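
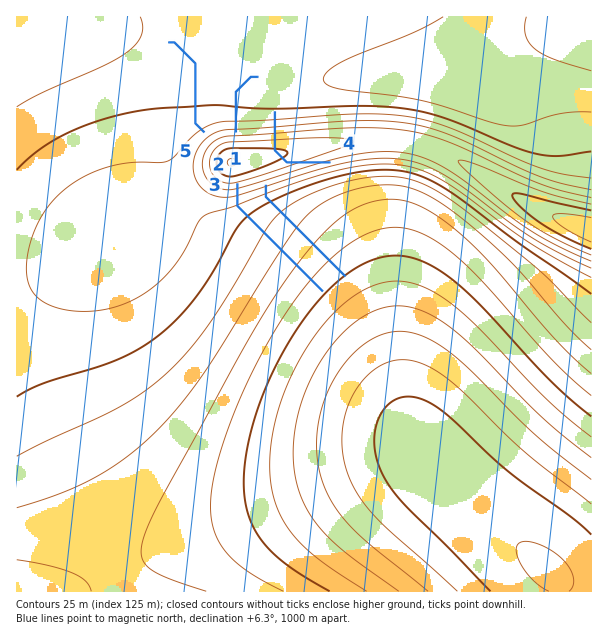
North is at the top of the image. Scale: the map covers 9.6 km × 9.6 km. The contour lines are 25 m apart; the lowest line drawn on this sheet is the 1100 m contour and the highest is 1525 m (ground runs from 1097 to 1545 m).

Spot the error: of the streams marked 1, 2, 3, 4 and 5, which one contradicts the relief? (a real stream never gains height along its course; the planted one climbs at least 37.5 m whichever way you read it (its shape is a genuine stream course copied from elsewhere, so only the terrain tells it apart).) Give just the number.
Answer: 4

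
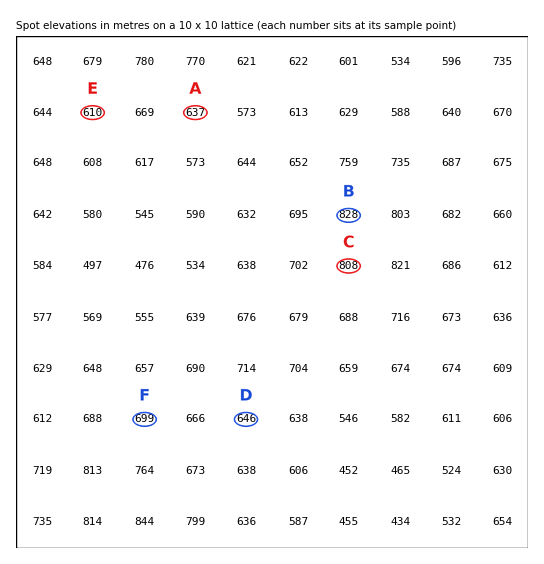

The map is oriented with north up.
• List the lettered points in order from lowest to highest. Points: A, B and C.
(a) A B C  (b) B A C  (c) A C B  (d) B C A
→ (c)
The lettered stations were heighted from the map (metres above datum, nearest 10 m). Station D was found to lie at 650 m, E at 610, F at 700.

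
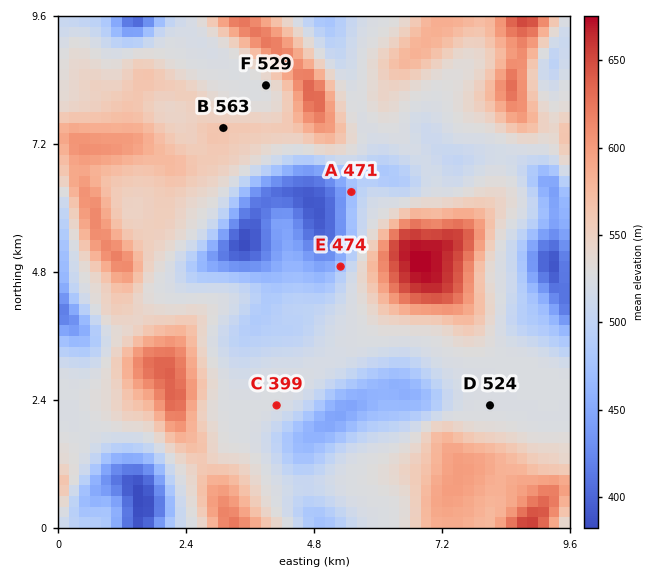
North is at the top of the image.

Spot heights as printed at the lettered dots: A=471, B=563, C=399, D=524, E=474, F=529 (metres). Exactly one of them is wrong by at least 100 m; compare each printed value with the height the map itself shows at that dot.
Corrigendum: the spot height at C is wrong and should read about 524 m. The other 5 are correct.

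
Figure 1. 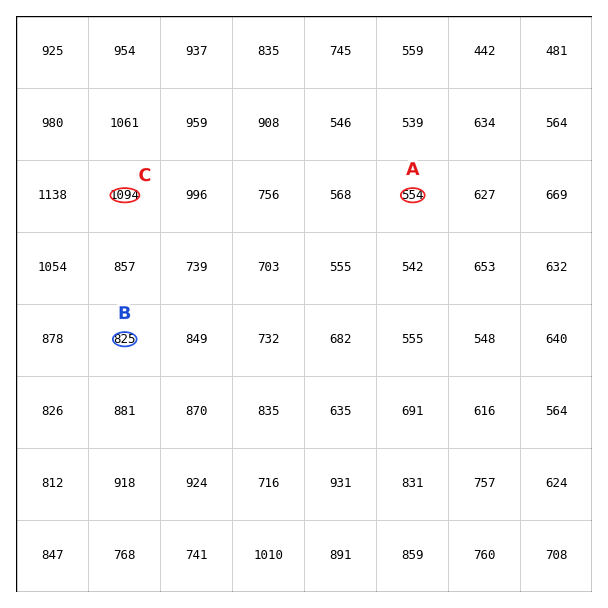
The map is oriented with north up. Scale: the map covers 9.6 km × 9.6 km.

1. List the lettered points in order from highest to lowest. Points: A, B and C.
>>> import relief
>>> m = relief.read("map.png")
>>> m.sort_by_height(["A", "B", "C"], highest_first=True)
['C', 'B', 'A']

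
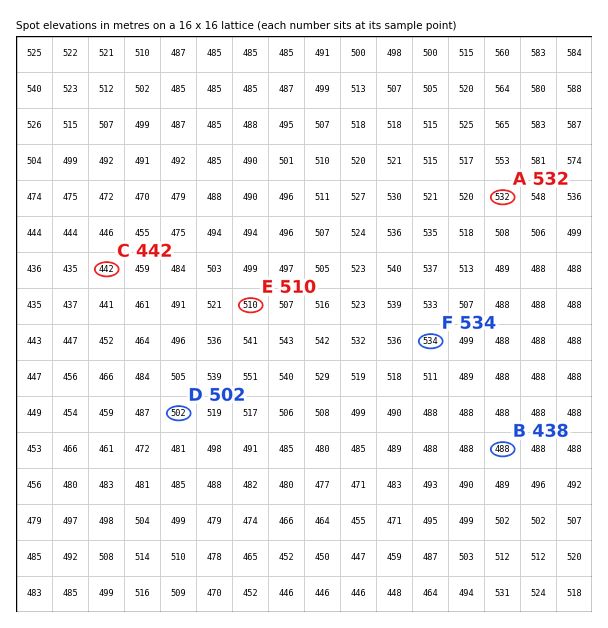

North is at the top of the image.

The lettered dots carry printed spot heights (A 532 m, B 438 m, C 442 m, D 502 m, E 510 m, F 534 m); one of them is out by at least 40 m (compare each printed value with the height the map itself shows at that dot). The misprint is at B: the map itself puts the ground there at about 488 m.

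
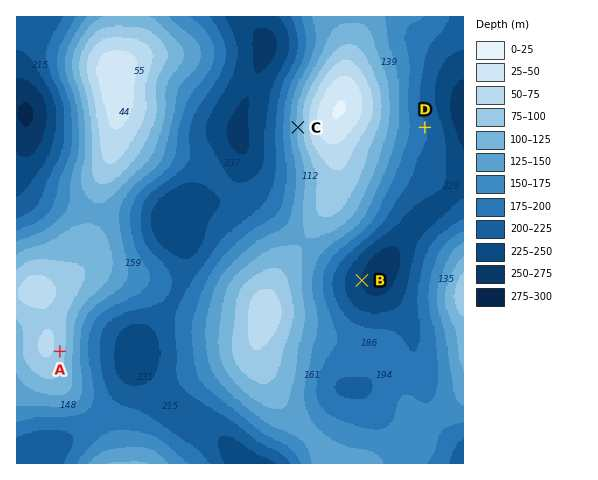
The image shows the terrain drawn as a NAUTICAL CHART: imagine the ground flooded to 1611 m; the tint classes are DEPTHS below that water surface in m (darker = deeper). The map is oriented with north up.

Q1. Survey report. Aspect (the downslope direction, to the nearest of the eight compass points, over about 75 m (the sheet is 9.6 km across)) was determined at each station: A E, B E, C W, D E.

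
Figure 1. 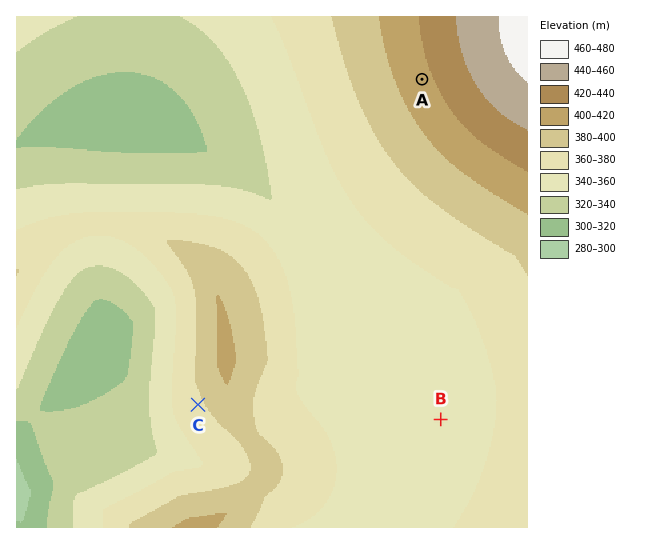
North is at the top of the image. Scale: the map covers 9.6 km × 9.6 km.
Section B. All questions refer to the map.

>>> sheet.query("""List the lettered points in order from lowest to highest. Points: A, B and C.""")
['B', 'C', 'A']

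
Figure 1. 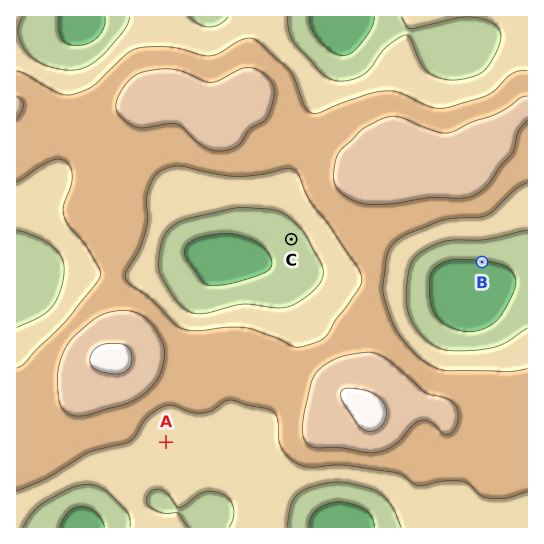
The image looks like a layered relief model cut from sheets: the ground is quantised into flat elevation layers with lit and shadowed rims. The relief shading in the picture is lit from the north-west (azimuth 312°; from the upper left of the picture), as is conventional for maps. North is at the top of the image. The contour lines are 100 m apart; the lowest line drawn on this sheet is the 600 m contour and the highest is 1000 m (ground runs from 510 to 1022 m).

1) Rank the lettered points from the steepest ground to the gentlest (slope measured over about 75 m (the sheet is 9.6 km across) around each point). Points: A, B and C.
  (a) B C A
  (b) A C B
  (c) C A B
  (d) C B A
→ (a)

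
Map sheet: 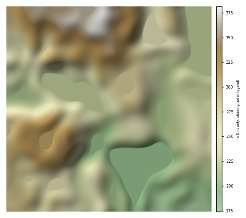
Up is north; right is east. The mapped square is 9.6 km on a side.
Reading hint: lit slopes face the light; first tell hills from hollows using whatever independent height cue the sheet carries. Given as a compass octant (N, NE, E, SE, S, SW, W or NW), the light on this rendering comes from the NW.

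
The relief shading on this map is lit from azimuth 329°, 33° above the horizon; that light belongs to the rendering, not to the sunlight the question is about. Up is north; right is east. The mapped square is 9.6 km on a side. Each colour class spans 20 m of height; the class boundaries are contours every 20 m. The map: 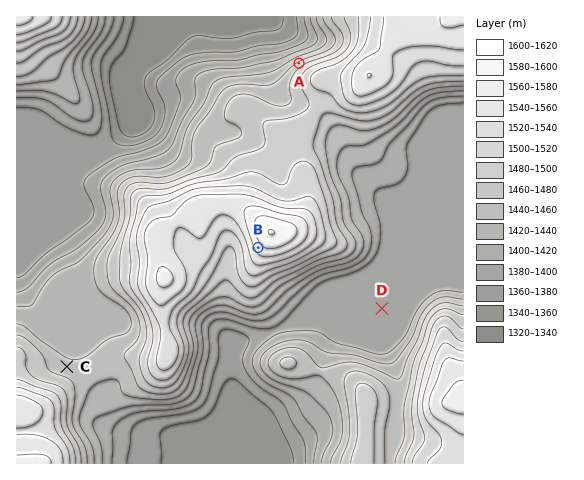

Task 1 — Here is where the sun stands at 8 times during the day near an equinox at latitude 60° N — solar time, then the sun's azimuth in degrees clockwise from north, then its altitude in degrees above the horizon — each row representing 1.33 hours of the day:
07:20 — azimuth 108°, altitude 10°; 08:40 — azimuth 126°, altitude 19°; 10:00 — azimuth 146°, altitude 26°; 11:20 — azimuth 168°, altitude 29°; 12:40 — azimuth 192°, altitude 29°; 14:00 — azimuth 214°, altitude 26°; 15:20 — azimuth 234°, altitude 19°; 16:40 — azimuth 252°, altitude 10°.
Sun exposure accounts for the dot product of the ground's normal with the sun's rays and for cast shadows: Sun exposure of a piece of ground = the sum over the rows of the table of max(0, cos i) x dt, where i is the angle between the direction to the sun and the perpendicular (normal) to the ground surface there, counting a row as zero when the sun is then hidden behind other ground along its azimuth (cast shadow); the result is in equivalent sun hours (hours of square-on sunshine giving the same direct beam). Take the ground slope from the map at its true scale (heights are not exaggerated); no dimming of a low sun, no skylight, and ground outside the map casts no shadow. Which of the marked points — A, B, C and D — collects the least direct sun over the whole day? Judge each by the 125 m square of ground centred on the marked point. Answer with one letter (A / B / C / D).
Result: A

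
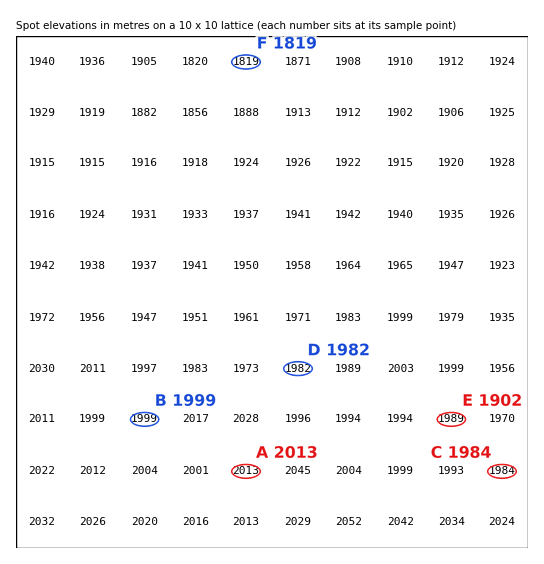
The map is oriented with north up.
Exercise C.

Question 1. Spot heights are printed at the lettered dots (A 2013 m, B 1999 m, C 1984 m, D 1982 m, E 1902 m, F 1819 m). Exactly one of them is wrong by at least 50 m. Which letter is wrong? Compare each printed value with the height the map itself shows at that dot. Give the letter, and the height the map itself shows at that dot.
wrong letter E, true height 1989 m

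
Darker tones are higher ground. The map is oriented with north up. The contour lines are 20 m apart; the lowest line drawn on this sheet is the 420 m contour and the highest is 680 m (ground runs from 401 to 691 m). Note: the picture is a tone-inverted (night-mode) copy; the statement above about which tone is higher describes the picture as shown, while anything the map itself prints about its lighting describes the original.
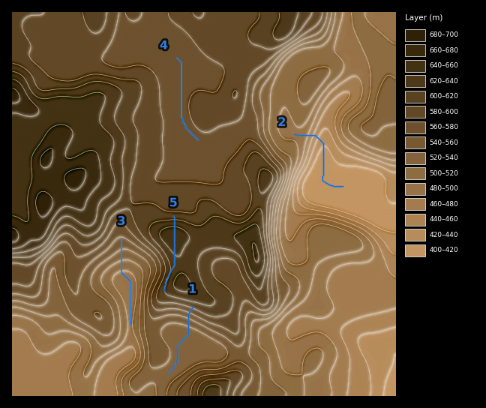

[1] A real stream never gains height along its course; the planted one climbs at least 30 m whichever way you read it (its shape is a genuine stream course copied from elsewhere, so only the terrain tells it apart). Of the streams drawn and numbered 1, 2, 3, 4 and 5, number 5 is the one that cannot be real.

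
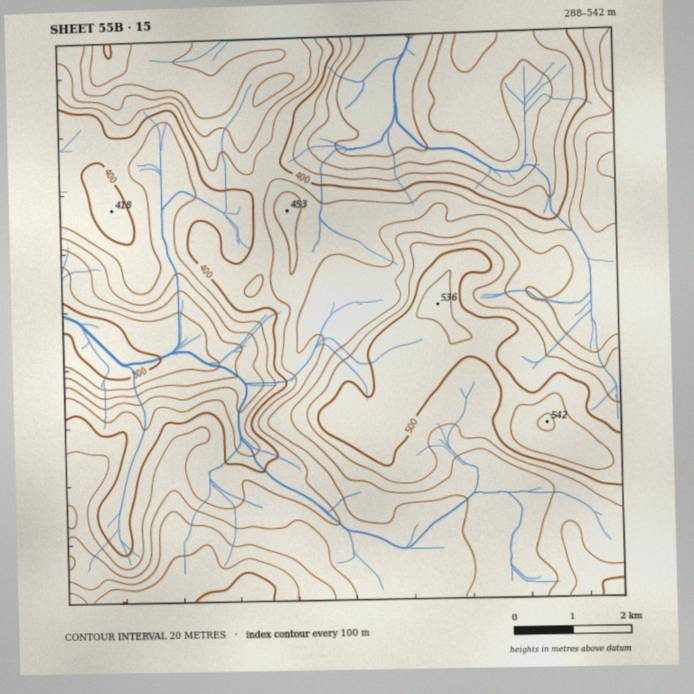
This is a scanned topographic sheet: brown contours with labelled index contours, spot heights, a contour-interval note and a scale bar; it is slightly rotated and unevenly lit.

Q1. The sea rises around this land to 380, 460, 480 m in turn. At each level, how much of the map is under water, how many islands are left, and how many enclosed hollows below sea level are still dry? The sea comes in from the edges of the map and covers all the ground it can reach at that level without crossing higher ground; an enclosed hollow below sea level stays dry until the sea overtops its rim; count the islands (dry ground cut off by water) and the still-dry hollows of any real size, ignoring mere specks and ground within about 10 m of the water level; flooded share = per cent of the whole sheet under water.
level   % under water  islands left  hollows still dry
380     22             0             0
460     73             0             0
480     83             0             0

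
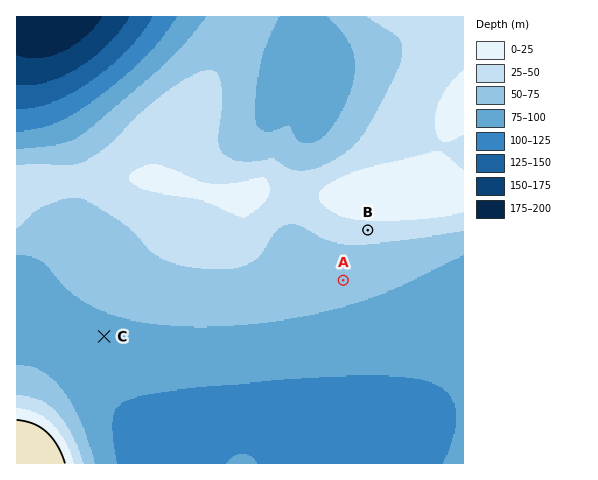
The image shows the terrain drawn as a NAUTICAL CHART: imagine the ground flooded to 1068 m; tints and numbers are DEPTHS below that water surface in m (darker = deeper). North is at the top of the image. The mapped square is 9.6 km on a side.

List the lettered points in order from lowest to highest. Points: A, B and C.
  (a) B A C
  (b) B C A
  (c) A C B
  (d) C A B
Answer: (d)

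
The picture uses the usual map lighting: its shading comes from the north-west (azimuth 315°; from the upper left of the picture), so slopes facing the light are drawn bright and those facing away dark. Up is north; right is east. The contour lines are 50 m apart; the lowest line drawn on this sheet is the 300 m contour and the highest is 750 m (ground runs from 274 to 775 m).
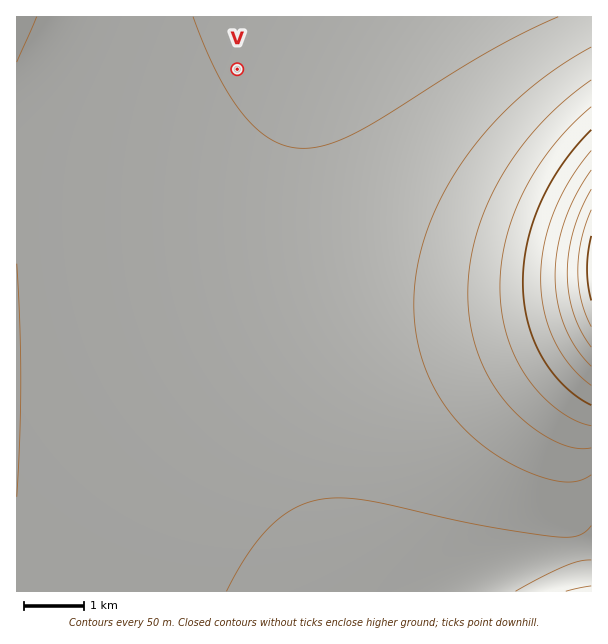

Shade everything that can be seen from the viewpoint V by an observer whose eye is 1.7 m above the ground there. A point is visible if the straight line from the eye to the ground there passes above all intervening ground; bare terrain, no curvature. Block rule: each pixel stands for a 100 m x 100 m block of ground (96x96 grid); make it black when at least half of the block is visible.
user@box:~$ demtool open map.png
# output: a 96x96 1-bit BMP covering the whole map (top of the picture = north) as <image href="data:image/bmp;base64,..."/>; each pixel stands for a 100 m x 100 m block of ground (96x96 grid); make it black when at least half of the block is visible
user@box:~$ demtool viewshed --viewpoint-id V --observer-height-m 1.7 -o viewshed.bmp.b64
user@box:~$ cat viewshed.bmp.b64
<image width="96" height="96" href="data:image/bmp;base64,Qk2+BAAAAAAAAD4AAAAoAAAAYAAAAGAAAAABAAEAAAAAAIAEAAATCwAAEwsAAAIAAAAAAAAA////AAAAAAAAAAAAAAAAAAAAAAAAAAAAAAAAAAAAAAAAAAAAAAAAAAAAAAAAAAAAAAAAAAAAAAAAAAAAAAAAAAAAAAAAAAAAAAAAAAAAAAAAAAAAAAAAAAAAAAAAAAAAAAAAAAAAAAAAAAAAAAAAAAAAAAAAAAAAAAAAAAAAAAAAAAAAAAAAAAAAAAAAAAAAAAAAAAAAAAAAAAAAAAAAAAAAAAAAAAAAAAAAAAAAAAAAAAAAAAAAAAAAAAAAAAAAAAAAAAAAAAAAAAAAAAAAAAAAAAAAAAAAAAAAAAAAAAAAAAAAAAAAAAAAAAAAAAAAAAAAAAAAAAAAAAAAAAAAAAAAAAAAAAAAAAAAAAAAAAAAAAAAAAAAAAAAAAAAAAAAAAAAAAAAAAAAAAAAAAAAAAAAAAAAAAAAAAAAAAAAAAAAAAAAAAAAAAAAAAAAAAAAAAAAAAAAAAAAAAAAAAAAAAAAAAAAAAAAAAAAAAAAAAAAAAAAAAAAAAAAAAAAAAAAAAAAAAAAAAAAAAAAAAAAAAAAAAAAAAAAAAAAAAAAAAAAAAAAAAAAAAAAAAAAAAAAAAAAAAAAAAAAAAAAAAAAAAAf+AAAAAAAAAAAAAP//8AAAAAAAAAAAB////iAAAAAAAAAAP////+AAAAAAAAAA//////AAAAAAAAAD//////gAAAAAAAAP//////gAAAAAAAA///////wAAAAAAAB///////4AAAAAAAD///////8AAAAAAAH///////8AAAAAAAf///////+AAAAAAA/////////AAAAAAB/////////AAAAAAD/////////gAAAAAH/////////wAAAAAH/////////4AAAAAP/////////4AAAAAf/////////8AAAAA//////////+AAAAB///////////AAAAB///////////gAAAD///////////gAAAH///////////wAAAH///////////4AAAP///////////8AAAf///////////+AAAf////////////AAA/////////////gAA/////////////wAB/////////////4AD/////////////+AH//////////////AP//////////////wf/////////////////////////////////////////////////////////////////////////////////////////////////////////////////////////////////////////////////////////////////////////////////////////////////////////////////////////////////////////////////////////////////////////////////////////////////////////////////////////////////////////////////////////////////////////////////////////////////////////////////////////8="/>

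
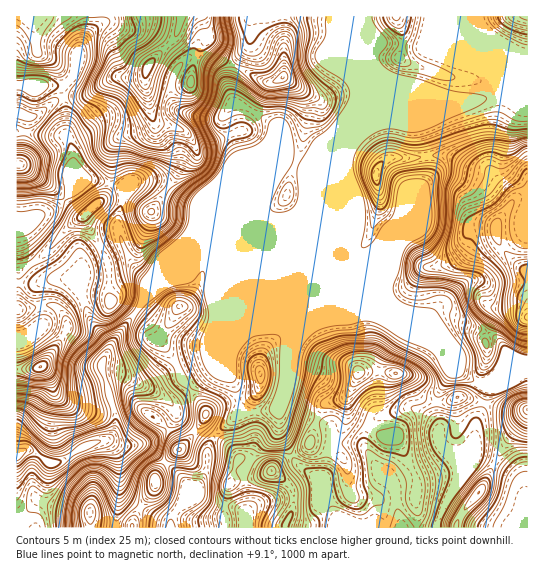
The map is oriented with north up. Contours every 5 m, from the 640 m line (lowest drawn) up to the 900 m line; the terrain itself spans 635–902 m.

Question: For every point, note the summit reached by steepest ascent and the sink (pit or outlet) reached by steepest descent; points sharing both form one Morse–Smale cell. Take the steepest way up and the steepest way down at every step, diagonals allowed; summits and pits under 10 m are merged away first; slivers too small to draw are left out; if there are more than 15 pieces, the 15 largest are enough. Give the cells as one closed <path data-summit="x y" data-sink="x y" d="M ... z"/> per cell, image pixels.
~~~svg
<path data-summit="358 373" data-sink="17 454" d="M213 260l0 7 52 52 20 9 4 6-2 49-8 24 1 27 13 25 27 22 4 10 0 8 13 20 20 9 78 0 8-21 16-28 13-33 4-15 0-9 8-16 4-20-17-6-21-13-5-5-5-12-10-9-27-10-29-18-127-52z"/><path data-summit="527 317" data-sink="17 454" d="M506 92l-25 8-20 3-50 20 9 3 7 27 0 24-14 28-26 28-11 17-7 6-10 4-146 1 34 0 127 52 21 14 39 17 16 23 27 16 10 1 31-12 9-1 1-277z"/><path data-summit="149 66" data-sink="17 454" d="M253 16l-71 0-7 22-23 23-7 12 0 14 8 38-11 7-23 5-6 8-4 38 15 6-7 37 11 31 7 10 13 12-2 17 23-16 12-13 9-7 92-37 11-6 11-14 1-34-16-8-4 0-38 38 4-5 25-63-1-6-25-16-15-5-4-9 0-13 2-9 16-27 0-21z"/><path data-summit="282 78" data-sink="17 454" d="M353 16l-99 0-3 3-2 27-16 27-2 9 0 13 4 9 15 5 25 16 1 6-25 60-1 6 35-36 20 8-1 12 2 18 18-20 33-78 0-12-4-7z"/><path data-summit="41 367" data-sink="17 454" d="M69 279l-15 0-17 5-21-1 0 171 7-3 8 0 18 12 9 0 25-16 26-8 6-9 1-7-3-17-12-37 8-24-18-24-12-35-5-6z"/><path data-summit="377 175" data-sink="17 454" d="M398 121l-16 0-17 10-13 12-8 16-37 38-6 12-8 8-94 40 8 0 4 3 148 0 10-4 7-6 11-17 26-28 14-28 0-24-7-27-2-2-13 0z"/><path data-summit="397 17" data-sink="17 454" d="M474 16l-121 1 0 65 4 7 0 12-31 76 18-18 8-16 13-12 17-10 16 0 12 3 47-20 29-5 18-8 0-8-9-13z"/><path data-summit="179 306" data-sink="17 454" d="M207 257l-8 0-12 6-18 17-24 17-9 16-24 30-9 18-2 8 5 10 8-3 12 1 32 16 13 10 44-36-4-10 0-23 4-9 0-20-4-15 2-9 0-18z"/><path data-summit="94 206" data-sink="17 454" d="M113 184l-5 2-1 7-6 8-30 23-24 27-15 12 4 8 9 8 24 0 7 3 15 39 14 17 5 10 35-50 3-15 0-4-16-16-9-18-6-24 7-32z"/><path data-summit="261 374" data-sink="17 454" d="M214 268l-3 21 4 16 0 20-3 10 23 50 4 21 4 6 34-3 7-14 3-12 2-49-4-6-20-9z"/><path data-summit="149 66" data-sink="17 219" d="M145 75l-3 2-27 0-29 19-22 2 3 19-2 16 8 21 0 9-5 12 2 17 16-12 9 0 14 4 3-13 0-22 3-7 7-6 20-4 11-7-8-38z"/><path data-summit="271 471" data-sink="17 454" d="M278 408l-17 4-19 0-26 22 19 17 4 7-8 24 27-5 13-6 10 6 12 14 0 16-8 18 1 3 69 0-18-9-13-20 0-8-4-10-27-22-13-25z"/><path data-summit="90 513" data-sink="17 454" d="M105 440l-22 7-17 12-15 4-6 27-10 25 0 13 81-1 4-42-1-24-6-14z"/><path data-summit="149 66" data-sink="26 86" d="M181 16l-79 0-2 7-15 15-6 12-2 13-5 15-9 7-10 1 8 2 4 9 14 0 12-4 24-16 27 0 10-16 23-23z"/><path data-summit="18 165" data-sink="17 219" d="M63 97l-9 4-16 14-11 2-4 37-3 9-4 2 1 55 6 1 12-2 22-12 12-13-1-19 5-12 0-9-8-21 2-16z"/>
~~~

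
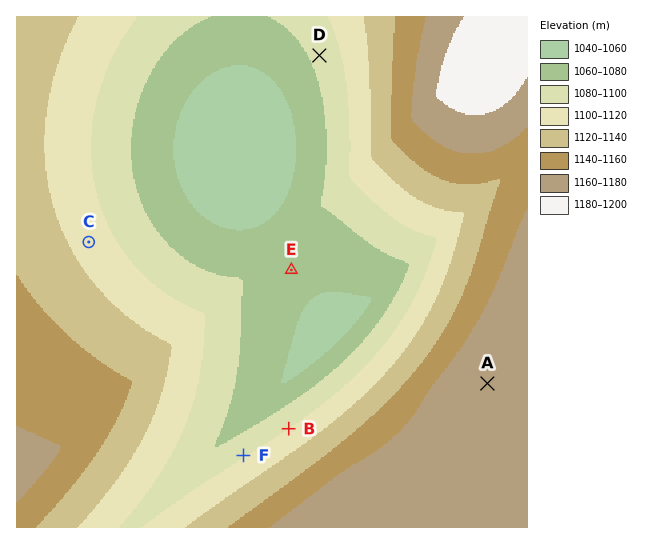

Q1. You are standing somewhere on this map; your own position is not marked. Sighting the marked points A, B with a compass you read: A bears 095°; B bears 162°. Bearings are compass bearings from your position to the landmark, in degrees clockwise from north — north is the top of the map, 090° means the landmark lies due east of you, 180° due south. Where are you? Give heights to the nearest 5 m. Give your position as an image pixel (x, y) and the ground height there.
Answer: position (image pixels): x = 268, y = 364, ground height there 1065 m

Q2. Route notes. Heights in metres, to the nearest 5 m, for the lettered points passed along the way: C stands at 1110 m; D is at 1085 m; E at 1065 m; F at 1100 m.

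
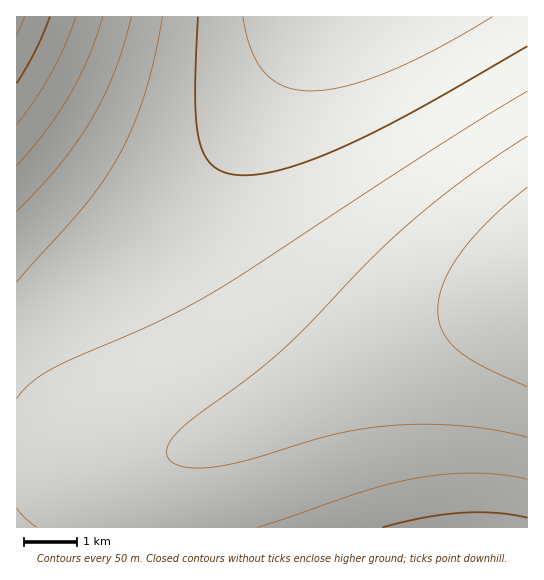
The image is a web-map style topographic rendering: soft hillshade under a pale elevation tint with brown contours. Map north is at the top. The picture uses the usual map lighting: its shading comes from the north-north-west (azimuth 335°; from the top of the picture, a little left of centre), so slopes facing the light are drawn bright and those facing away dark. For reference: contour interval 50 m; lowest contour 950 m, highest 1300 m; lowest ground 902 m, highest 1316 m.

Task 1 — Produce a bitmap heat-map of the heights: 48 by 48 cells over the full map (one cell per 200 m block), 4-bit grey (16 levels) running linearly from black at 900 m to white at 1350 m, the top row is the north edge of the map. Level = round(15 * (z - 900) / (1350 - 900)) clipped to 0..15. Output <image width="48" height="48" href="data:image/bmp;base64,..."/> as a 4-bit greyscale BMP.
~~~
<image width="48" height="48" href="data:image/bmp;base64,Qk32BAAAAAAAAHYAAAAoAAAAMAAAADAAAAABAAQAAAAAAIAEAAATCwAAEwsAABAAAAAAAAAAAAAAABEREQAiIiIAMzMzAERERABVVVUAZmZmAHd3dwCIiIgAmZmZAKqqqgC7u7sAzMzMAN3d3QDu7u4A////AFVVVWZmZmZmZmVVVVVVREREQzMzMzMzM1VVZmZmZmZmZmZmZVVVVVRERERDMzMzNFVWZmZmZmZmZmZmZmZVVVVVRERERERERFVmZmZmZmZmZmZmZmZmZVVVVVVERERERFVmZmZmZmd3d3ZmZmZmZmVVVVVVVVVVVVVmZmZmZ3d3d3d3dmZmZmZmZVVVVVVVVVVmZmZmZ3d3d3d3d3dmZmZmZmZmZmZmZlVmZmZmZ3d3d3d3d3d3dmZmZmZmZmZmZlVmZmZmZnd3d3d3d3d3d3dmZmZmZmZmd1VWZmZmZmd3d3d3d3d3d3d3d3d3d3d3d1VWZmZmZmZ3d3d3d3d3d3d3d3d3d3d3d1VVZmZmZmZmd3d3d3d3d3d3d3d3d3d4iFVVVWZmZmZmZ3d3d3d3d3d3d3d3eIiIiFVVVVZmZmZmZmd3d3d3d3d3d3eIiIiIiFVVVVVWZmZmZmZ3d3d3d3d3eIiIiIiImVVVVVVVVmZmZmZmd3d3d3d3iIiIiIiJmVVVVVVVVVZmZmZmZ3d3d3d3iIiIiImZmVVVVVVVVVVWZmZmZnd3d3d3iIiIiJmZmVVVVVVVVVVVVmZmZmd3d3d3iIiIiZmZmVVVVVVVVVVVVVZmZmZnd3d3iIiIiZmZmlVVVVVVVVVVVVVmZmZmd3d3iIiIiZmZqlVVRERERVVVVVVVZmZmZ3d3eIiIiZmZqlVVRERERERVVVVVVmZmZnd3eIiIiZmZqlVVREREREREVVVVVWZmZmd3d4iIiZmZqlVVVERERERERFVVVVVmZmZ3d3iIiJmZqlVVVURERERERERVVVVWZmZnd3eIiJmZmmVVVURERERERERFVVVVZmZmd3eIiImZmmZVVVRERERERERERVVVVWZmZ3d4iIiZmWZlVVVEREREREREREVVVVZmZnd3iIiJmWZmVVVERERERERERERFVVVWZmd3d4iImXZmZVVUREREREREREREVVVVZmZ3d3iIiXdmZVVVRERERERERERERFVVVmZmd3eIiId2ZlVVRERERDMzM0RERERVVVZmZ3d4iIh3ZmVVVEREQzMzMzM0REREVVVmZnd3eIh3dmZVVEREQzMzMzMzNERERVVVZmZ3d5iHd2ZVVUREMzMzMzMzMzREREVVVmZnd5mId2ZlVUREMzMzMzMzMzM0RERVVVZmZ6mYh3ZlVUREMzMzMyIjMzMzNEREVVVmZqmYh3dmVVREMzMzIiIiIiMzMzRERFVVZqqZiHdmVVREMzMyIiIiIiIjMzM0REVVVbqpmId2ZVREMzMiIiIiIiIiIzMzNERFVbupmId2ZVVEMzMiIiIiIiIiIiMzM0RERcuqmYh2ZVVEMzMiIiERERESIiIjMzNERMu6qYh3ZlVEMzIiIhEREREREiIiIzMzRMy6qZh3ZlVEMzIiIREREREREREiIiMzM9y7qZiHZlVEQzIiERERERERERERIiIjM9zLqpiHdmVEQzIiERERAAAAEREREiIiM93LupmHdmVUQzIiEREAAAAAAAERERIiIg=="/>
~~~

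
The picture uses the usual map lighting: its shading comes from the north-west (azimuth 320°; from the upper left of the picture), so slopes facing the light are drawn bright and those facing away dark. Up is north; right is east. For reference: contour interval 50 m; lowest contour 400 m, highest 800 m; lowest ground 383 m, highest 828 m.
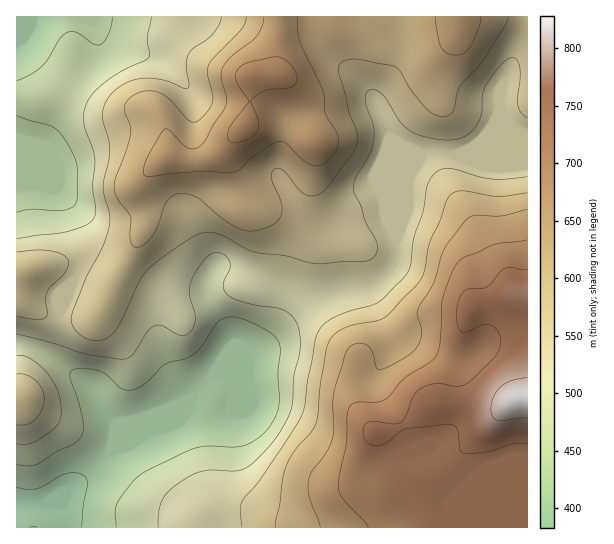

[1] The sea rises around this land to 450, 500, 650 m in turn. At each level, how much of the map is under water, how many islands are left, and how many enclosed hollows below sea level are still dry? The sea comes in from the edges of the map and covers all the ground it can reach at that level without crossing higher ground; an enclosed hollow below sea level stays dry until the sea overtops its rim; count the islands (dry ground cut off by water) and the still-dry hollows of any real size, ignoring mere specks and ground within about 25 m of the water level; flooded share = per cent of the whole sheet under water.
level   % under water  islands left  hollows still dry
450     14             0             0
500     25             0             0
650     75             0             0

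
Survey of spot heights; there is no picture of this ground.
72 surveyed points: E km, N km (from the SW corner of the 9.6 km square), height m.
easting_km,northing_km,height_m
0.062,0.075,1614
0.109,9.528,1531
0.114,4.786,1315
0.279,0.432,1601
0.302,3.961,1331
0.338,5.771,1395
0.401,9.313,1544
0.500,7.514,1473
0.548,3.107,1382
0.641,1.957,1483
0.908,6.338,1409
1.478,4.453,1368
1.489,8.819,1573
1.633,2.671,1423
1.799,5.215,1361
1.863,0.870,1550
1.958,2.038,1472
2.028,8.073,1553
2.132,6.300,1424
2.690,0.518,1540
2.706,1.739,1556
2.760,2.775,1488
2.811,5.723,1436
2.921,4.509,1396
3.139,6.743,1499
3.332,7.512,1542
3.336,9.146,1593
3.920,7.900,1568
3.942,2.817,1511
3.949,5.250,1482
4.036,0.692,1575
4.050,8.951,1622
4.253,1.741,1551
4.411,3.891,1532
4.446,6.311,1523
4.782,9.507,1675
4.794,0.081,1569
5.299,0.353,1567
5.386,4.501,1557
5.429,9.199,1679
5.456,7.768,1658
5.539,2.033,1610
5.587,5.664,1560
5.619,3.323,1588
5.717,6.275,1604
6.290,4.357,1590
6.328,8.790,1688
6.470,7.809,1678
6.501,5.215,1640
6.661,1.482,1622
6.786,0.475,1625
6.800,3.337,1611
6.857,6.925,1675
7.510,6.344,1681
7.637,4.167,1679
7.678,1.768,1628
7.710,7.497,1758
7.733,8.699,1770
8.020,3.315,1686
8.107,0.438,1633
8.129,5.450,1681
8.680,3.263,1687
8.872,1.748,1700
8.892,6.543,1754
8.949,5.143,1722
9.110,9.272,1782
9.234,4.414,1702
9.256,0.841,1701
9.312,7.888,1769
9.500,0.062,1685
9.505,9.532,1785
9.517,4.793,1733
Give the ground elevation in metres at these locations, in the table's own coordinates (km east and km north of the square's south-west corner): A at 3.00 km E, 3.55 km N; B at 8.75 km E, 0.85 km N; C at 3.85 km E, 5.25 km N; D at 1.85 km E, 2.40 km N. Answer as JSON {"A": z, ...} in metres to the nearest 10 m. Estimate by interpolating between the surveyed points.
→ {"A": 1440, "B": 1650, "C": 1480, "D": 1450}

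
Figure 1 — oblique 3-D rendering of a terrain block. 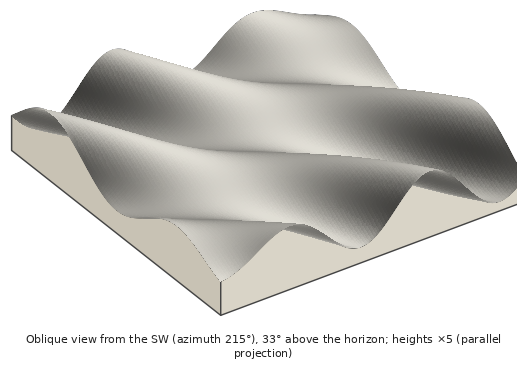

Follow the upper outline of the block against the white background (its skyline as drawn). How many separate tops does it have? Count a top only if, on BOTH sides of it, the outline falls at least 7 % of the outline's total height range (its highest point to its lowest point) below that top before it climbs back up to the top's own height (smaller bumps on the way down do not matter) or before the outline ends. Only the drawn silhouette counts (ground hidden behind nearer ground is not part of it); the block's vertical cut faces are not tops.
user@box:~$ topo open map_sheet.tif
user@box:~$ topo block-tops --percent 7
2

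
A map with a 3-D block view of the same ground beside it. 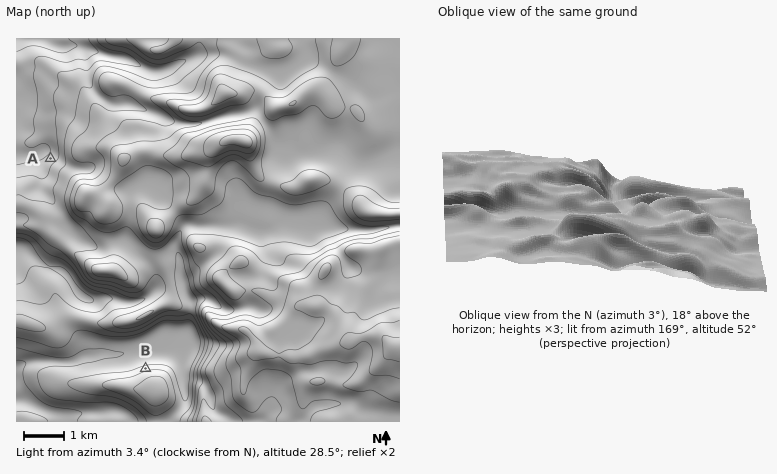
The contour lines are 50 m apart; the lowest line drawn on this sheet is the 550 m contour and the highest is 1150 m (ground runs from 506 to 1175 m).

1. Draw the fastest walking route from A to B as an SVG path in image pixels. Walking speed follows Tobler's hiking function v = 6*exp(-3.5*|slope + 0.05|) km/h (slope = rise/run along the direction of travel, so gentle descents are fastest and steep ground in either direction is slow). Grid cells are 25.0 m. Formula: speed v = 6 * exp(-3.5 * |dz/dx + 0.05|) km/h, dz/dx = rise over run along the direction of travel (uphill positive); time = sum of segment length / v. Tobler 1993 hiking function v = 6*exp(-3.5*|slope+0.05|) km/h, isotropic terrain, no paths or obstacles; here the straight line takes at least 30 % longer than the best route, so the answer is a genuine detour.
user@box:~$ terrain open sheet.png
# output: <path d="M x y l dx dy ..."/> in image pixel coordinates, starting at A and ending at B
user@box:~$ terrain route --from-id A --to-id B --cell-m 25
<path d="M50 158l0 32 6 12 0 8 2 2 0 20 2 4 0 6 26 52 0 14 4 8 0 6 0 2 8 8 20 10 10 10 2 4 10 10 6 2"/>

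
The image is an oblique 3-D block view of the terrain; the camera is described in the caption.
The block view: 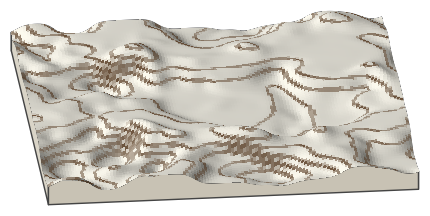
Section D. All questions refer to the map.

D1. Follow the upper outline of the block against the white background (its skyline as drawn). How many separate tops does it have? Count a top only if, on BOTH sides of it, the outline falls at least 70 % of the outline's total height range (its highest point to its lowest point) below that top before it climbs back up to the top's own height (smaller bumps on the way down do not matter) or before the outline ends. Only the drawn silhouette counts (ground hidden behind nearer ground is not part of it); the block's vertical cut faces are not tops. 0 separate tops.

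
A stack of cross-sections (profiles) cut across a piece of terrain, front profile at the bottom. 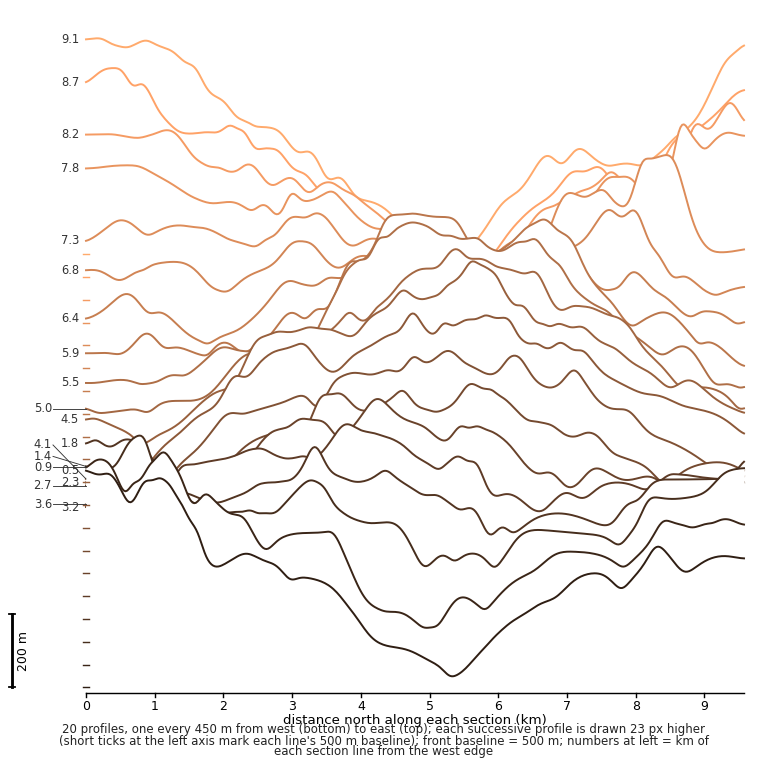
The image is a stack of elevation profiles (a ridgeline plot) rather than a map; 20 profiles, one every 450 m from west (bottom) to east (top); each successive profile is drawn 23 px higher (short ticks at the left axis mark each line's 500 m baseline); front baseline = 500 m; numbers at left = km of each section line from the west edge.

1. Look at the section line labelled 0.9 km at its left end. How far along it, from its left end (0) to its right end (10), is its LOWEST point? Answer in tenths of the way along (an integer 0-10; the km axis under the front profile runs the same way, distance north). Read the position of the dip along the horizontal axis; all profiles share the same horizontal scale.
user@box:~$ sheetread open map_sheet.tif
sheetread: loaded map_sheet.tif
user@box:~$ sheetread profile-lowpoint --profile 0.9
5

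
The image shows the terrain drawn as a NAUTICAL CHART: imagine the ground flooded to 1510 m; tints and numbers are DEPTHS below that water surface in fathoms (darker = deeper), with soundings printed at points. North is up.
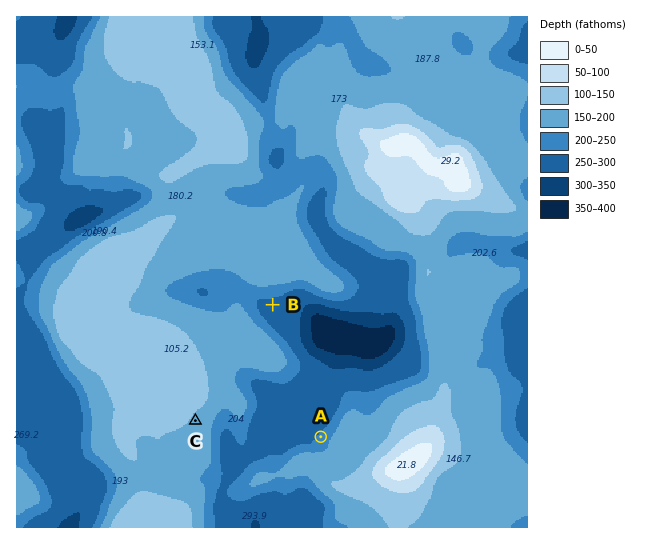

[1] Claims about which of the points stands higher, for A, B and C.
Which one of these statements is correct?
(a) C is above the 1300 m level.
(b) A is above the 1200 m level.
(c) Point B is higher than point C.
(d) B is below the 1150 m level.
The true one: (d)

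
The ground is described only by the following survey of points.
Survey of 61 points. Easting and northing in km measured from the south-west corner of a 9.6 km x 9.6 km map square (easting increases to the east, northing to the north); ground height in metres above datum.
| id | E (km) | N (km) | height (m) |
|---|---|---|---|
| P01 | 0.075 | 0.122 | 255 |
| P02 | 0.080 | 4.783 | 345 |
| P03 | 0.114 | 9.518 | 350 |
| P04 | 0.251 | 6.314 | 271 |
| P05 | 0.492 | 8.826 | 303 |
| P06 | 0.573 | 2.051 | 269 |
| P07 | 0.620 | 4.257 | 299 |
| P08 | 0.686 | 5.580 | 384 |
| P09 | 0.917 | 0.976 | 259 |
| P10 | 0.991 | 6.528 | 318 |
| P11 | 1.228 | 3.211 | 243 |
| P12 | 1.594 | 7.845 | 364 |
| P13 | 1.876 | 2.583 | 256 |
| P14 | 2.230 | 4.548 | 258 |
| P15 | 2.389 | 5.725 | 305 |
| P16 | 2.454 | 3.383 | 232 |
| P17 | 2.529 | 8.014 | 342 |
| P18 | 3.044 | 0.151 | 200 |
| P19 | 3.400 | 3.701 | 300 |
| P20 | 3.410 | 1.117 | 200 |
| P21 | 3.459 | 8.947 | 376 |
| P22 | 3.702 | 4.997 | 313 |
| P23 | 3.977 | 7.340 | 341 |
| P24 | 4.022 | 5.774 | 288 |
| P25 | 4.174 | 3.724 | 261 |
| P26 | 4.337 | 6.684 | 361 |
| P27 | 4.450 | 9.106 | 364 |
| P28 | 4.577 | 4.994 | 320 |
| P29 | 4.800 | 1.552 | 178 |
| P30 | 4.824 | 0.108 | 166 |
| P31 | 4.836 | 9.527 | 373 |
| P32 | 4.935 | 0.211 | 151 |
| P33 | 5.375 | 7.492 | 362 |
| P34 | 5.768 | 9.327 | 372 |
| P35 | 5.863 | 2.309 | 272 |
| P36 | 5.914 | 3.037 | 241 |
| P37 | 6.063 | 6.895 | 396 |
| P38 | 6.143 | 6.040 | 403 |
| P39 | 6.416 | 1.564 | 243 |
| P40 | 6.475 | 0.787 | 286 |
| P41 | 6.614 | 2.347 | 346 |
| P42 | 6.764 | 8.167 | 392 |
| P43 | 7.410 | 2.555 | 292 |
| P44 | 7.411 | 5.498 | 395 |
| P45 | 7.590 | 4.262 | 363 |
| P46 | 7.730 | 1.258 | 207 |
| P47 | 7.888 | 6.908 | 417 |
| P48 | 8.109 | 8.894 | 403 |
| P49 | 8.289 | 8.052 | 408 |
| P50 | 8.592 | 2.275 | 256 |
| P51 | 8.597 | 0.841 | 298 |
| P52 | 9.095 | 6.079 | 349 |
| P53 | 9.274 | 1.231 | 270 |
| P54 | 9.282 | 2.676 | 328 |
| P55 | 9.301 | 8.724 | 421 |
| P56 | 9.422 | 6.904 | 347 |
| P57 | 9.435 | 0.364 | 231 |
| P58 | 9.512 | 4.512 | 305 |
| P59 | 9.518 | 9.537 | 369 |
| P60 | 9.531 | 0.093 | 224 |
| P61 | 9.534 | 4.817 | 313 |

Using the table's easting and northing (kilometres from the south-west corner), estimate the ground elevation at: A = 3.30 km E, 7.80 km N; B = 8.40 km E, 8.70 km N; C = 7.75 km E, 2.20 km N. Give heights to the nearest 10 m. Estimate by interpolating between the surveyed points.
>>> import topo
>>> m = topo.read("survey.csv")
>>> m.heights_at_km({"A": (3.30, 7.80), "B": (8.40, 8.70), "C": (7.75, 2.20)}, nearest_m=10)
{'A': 350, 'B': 420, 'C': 290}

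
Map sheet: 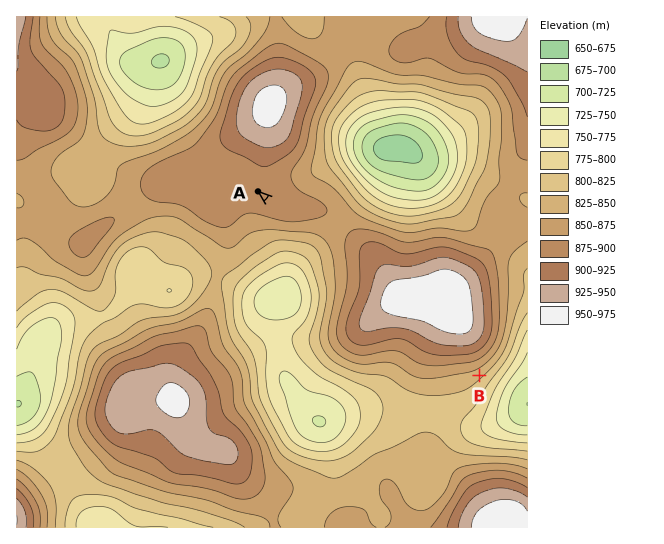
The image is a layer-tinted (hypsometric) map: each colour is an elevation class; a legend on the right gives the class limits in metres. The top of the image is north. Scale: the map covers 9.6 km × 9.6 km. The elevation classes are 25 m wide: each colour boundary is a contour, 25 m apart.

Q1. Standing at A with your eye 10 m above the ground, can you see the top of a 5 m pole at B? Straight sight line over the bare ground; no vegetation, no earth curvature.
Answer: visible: false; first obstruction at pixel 348 266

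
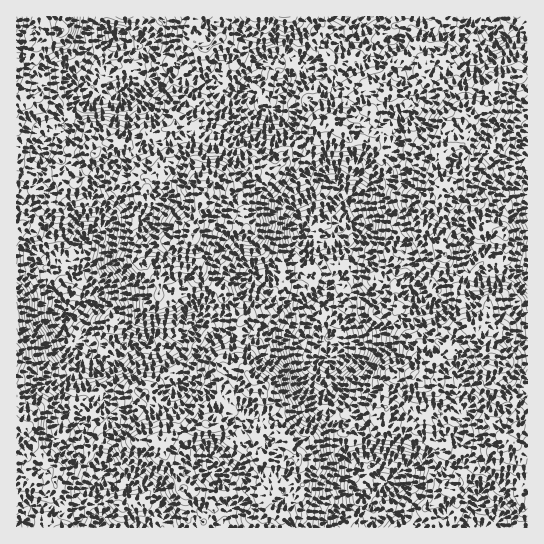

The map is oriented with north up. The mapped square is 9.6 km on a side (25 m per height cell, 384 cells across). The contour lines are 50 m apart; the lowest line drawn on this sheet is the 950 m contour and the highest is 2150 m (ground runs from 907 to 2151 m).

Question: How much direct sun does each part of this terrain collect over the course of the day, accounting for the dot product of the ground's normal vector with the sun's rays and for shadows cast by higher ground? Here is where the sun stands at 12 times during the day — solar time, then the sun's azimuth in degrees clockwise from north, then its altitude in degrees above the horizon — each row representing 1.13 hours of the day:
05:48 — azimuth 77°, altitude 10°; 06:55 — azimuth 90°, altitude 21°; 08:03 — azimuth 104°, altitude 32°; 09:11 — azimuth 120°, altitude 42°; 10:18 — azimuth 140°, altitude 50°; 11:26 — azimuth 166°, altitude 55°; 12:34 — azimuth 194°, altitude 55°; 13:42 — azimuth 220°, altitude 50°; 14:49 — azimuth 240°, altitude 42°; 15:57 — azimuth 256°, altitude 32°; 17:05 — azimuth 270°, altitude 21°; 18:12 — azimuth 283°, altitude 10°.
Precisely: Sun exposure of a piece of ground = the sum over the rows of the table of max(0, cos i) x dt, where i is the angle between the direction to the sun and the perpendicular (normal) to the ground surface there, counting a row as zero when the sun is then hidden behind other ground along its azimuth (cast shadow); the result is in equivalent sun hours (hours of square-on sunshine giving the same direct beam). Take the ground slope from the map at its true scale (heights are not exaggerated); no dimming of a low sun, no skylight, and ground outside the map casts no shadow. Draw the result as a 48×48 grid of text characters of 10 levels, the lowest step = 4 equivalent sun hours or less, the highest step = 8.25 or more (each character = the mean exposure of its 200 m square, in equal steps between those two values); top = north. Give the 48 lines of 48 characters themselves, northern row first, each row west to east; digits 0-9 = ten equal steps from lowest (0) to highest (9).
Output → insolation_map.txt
778656778898987688878999998984256225546687578898
576787776658886676547899999888764378655667545557
678997762056767887798899989987744754565334651023
589998784357347989998799879986566544676765663253
688899988665577789888987687877786468877885432545
777789987887886789879988987578754567887665434476
877766767876423557788879655566677764688765456789
877656676223333553565468645645678788887754347689
889885310013566565344557777544565689865344667877
899986000122236566545531354456568875345469878889
888765665223468777554301125688667866455687898888
888746566658888666545223347999977678755566888778
877665669997655312344323357899999977665778887888
742478898764466531002454567899999986567776746776
976766886456775443334787888878988987775534477668
988877886788776555676588988867888876765566888988
887789888987788877776668898876786565446888766877
888789899989864568889877888886675578778888876667
689987889888733357888756667786566677889988998545
568996786664455566788666546665434457788998875234
787885556542136777788887533464331257889899888866
788884354455688898889897731243122367788767689986
477666565558999999888888743321345678778875557787
546667877889779998888898866657764478889997578777
245876788889879999765656666678753677899874443433
024667788777788799855324787777667886578776300021
334456655776788999986423578887665545235876634664
554542103677999888896455445645766568733123357656
532210046778999777877877876667877998762134567446
430002568998899754568875687687767875447778887776
445325568888899744334456675555565666666778865564
555433547632354342133247555544443435545688764424
754233444311211345566321122211001201356888899877
777664100001036778887731232000002466677777899988
766321112433446655789986441100044789898767889997
541213357788853334688998630010256789999988899987
645787655777774346678999864222255889999987889865
556757776754544444568888854323777888888888655656
876645544332234568887677642014577877889888777567
987677434435667899898888875556777999999866787789
886455688899988888889876775656788889999776777898
887533688799998886779888787654678889888999889998
878865667899999875577899999887656778666777899999
877887776789898653356677787788666665556657899999
998886522223587887547877788766657411235788888988
988886666456578999888887779876743434335898778988
865677788989878888887577667778853575678988788889
868635867999877888778899998876545421388778778779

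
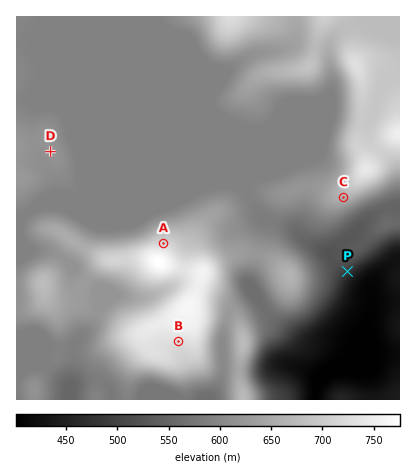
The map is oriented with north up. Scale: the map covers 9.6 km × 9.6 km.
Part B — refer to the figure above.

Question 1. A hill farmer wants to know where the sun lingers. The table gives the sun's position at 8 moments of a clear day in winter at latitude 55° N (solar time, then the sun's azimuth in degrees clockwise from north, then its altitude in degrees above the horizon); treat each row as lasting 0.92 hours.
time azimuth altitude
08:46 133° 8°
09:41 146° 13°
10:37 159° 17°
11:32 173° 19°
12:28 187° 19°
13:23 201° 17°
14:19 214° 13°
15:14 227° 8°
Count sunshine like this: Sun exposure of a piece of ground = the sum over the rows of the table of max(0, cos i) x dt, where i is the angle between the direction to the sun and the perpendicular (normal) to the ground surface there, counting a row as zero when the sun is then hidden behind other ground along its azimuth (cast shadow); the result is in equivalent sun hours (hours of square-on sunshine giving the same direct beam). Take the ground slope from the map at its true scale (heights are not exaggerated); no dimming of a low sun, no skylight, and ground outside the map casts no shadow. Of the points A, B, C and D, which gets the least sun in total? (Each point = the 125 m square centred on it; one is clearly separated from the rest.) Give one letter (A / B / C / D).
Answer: A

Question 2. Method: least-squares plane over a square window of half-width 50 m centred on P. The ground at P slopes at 11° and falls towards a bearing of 141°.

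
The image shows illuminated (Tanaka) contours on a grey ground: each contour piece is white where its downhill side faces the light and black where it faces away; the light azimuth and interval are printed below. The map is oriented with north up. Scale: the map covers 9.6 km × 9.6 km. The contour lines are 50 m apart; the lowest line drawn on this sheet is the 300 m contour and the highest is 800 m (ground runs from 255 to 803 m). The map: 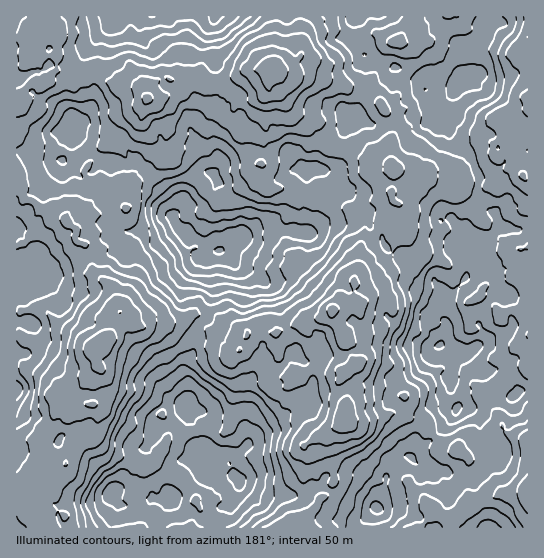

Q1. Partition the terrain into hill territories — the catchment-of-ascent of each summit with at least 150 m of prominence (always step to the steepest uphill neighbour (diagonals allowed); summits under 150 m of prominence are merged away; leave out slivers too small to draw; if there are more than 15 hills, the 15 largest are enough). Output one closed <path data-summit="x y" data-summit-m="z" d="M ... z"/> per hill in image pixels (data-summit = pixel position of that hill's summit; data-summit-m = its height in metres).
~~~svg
<path data-summit="221 250" data-summit-m="803" d="M39 16l-23 1 0 510 24 0-4-8 0-13 15-27-4-9 4-3 14-3 14-25 3-3 11 1 4-7 2-21-6-4 0-20 7-16-4-8 0-10 8-6 9-15 8-18 6 1 8 12 31-1 17-4 11-5 29 27 4 8 6 5 7-5 0-4 9-14 6-3 10 0 10 4 2 24-12 8 0 13 4 3 22-2 6 3 4 8-1 17 17 30 14-5 14-16 5 4 12 1 36-9 5-6 0-10-8-1-12-7-13-1-16 4-8 12-6-14 0-8 15-16-10-22 0-5 13 3 9-6 0-4-7-10 0-16 9-12 12-6 4-9 5-5 15-4 15-14-9-12-9-8-3-1-4-8 1-8 3-3-2-12 23-12 0-16-19-4-7 1-3-8-13-4-7 1-17-10-19-3-16-13-6-10-7-8-12-5-23-25-1-18-19 0-17 8-17 4-19-8-11 2-6 5-11 0-7-3-11 9-3 9-3 2-11-12-6-2-18 0-14-12-10-2-5 3-12-7-13 3 0-29-14-16z"/><path data-summit="439 345" data-summit-m="757" d="M527 16l-225 0-2 5 1 34-12 12-10 4-8-2-2 4 2 14 23 25 12 5 7 8 6 10 16 13 19 3 17 10 7-1 13 4 3 8 7-1 10 4 8 0 2 4 0 10-2 4-22 10 2 12-4 10 4 9 10 7 11 14-15 14-15 4-5 5-4 9-12 6-9 12 0 16 7 10 0 4-9 6-13-3 0 5 10 22-15 16 0 8 6 14 3-8 8-6 21-2 17 8 8 1 0 10-5 6-36 9-12-1-4-4-3 2-16 24 8 37-7 15-9 7-14 17-2 10 225-1 0-348-5-4-2-14-14-12-10 8-4-3 0-9 11-8-1-16 25-12z"/><path data-summit="238 479" data-summit-m="777" d="M125 312l-5 1-7 17-9 15-8 6 0 10 4 8-7 16 0 20 6 4-2 21-4 7-11-1-3 3-14 25-14 3-4 3 4 9-15 27 0 13 3 7 2 2 261 0 6-14 14-17 6-3 7-15-2-12-6-20 0-5 5-9-16 4-16-30 1-17-6-10-13-1-3 2-10 0-4-3 0-13 12-8-1-23-11-5-14 2-8 10-3 9-7 5-6-5-4-8-29-27-11 5-17 4-31 1-4-8z"/><path data-summit="214 19" data-summit-m="663" d="M277 16l-237 1 3 6 14 16 0 29 13-3 12 7 5-3 10 2 14 12 18 0 6 2 12 12 5-11 11-9 7 3 11 0 6-5 11-2 19 8 17-4 17-8 19 0 3-8z"/>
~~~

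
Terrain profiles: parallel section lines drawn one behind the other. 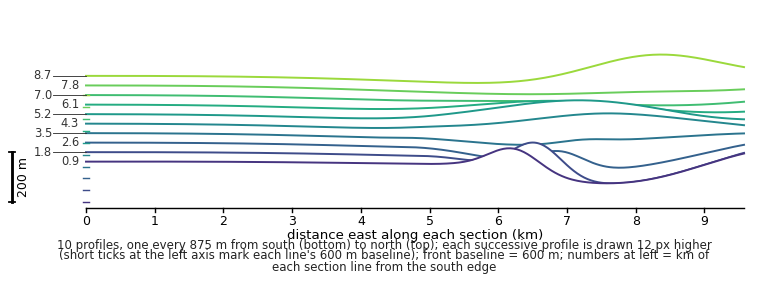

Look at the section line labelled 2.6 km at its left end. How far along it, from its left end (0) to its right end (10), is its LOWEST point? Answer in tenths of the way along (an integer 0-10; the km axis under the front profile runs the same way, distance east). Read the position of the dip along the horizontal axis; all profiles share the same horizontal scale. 8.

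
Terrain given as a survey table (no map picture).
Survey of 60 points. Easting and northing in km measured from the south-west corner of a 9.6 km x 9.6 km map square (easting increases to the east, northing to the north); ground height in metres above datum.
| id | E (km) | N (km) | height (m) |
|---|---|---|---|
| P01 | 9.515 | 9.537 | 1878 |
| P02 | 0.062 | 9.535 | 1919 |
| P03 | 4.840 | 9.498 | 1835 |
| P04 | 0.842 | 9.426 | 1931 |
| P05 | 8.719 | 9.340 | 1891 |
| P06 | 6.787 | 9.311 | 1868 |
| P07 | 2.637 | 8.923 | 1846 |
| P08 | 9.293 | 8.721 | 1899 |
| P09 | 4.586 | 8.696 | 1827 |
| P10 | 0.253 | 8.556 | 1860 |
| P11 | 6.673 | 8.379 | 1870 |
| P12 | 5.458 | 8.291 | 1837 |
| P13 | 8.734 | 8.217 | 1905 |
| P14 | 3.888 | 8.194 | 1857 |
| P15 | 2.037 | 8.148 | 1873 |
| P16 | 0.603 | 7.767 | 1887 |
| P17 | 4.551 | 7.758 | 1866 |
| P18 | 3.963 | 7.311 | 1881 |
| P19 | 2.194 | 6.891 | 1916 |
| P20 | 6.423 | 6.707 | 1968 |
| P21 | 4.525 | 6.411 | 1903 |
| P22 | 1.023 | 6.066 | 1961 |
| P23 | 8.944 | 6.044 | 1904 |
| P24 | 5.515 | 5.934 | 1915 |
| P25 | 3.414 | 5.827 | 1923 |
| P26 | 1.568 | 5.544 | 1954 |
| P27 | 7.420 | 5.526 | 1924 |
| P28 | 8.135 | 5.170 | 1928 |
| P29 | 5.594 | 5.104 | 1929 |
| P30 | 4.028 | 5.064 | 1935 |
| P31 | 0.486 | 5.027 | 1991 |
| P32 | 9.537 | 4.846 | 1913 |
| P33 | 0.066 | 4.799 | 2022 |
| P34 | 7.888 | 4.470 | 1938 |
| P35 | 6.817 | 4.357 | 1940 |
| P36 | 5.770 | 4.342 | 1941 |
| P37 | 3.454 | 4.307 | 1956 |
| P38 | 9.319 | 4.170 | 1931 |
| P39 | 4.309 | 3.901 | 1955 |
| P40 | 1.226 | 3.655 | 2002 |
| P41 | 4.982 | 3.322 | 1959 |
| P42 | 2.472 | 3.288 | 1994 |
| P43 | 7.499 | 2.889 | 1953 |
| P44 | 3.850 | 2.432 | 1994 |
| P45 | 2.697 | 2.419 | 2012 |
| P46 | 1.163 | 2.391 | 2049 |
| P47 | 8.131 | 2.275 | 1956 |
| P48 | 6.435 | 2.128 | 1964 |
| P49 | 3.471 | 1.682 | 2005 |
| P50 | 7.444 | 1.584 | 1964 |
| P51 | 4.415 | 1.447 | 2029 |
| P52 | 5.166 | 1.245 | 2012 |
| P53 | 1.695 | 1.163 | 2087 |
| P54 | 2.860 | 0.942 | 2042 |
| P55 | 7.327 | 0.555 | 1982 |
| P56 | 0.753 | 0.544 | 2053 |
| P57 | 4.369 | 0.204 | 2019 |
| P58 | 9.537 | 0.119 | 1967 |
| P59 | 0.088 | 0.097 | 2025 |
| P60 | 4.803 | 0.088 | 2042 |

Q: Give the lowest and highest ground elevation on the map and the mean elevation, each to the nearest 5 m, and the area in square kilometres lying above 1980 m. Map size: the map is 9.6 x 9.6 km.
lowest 1820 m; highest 2090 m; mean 1945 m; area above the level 23.2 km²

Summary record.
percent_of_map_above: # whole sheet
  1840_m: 97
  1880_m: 86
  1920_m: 66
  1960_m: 38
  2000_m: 19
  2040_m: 7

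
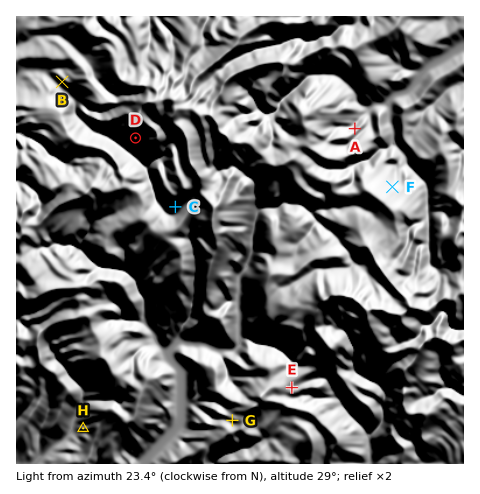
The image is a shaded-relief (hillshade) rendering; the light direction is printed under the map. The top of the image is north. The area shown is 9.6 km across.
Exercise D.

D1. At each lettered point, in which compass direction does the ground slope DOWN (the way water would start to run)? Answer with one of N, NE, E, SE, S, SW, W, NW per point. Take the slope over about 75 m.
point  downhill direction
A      N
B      SW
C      S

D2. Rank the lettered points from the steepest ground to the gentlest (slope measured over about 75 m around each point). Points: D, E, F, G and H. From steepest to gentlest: D F H G E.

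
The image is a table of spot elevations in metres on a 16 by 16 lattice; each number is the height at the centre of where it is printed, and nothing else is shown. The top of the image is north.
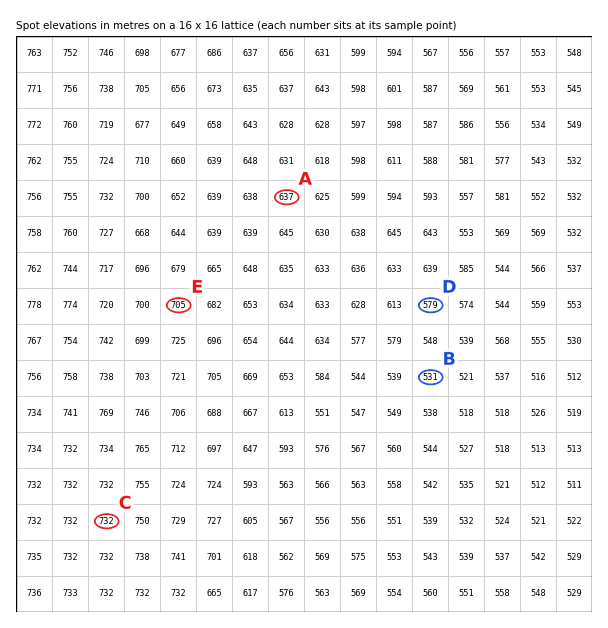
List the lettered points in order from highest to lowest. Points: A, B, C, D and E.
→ C E A D B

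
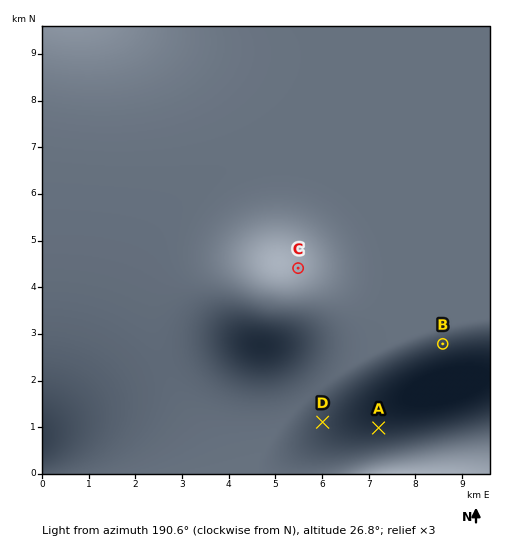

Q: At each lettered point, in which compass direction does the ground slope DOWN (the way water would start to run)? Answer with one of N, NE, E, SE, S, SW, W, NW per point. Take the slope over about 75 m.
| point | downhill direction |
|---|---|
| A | NW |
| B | N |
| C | SW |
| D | NW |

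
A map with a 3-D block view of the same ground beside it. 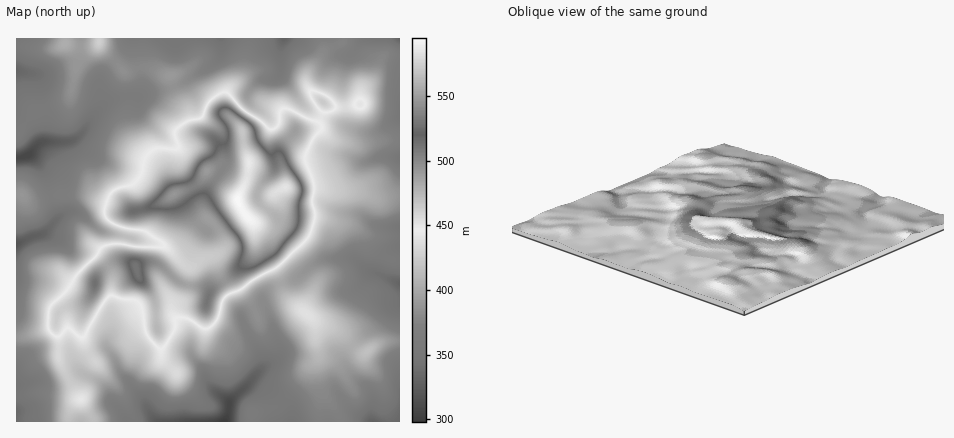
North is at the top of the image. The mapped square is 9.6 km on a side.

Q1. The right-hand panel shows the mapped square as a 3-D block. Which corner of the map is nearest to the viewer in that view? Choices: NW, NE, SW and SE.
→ NE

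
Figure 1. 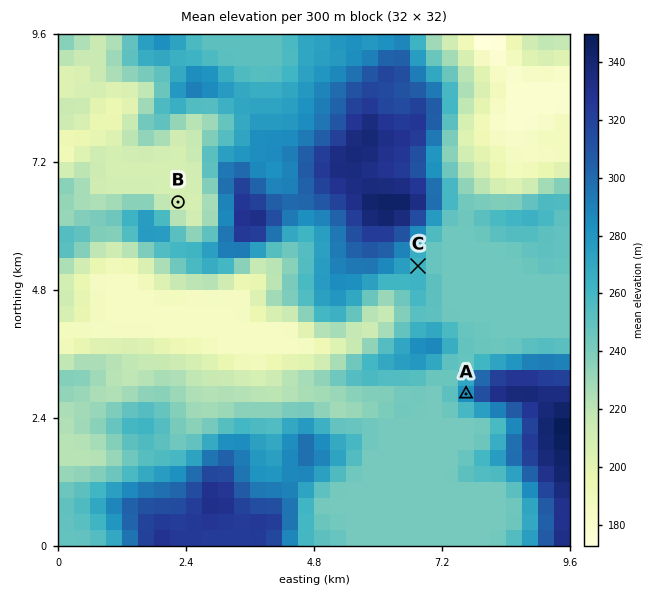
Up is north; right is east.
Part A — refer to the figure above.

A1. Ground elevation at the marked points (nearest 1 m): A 285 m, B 209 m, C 262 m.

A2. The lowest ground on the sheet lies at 170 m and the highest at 355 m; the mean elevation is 255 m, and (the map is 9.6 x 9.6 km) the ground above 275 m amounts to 26.3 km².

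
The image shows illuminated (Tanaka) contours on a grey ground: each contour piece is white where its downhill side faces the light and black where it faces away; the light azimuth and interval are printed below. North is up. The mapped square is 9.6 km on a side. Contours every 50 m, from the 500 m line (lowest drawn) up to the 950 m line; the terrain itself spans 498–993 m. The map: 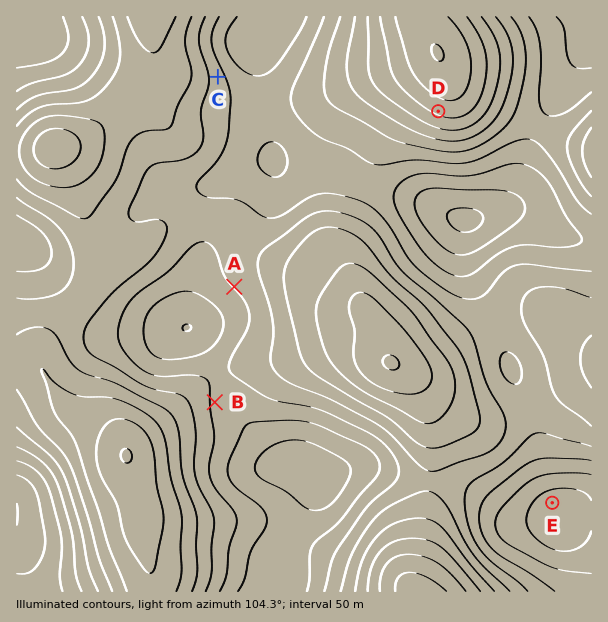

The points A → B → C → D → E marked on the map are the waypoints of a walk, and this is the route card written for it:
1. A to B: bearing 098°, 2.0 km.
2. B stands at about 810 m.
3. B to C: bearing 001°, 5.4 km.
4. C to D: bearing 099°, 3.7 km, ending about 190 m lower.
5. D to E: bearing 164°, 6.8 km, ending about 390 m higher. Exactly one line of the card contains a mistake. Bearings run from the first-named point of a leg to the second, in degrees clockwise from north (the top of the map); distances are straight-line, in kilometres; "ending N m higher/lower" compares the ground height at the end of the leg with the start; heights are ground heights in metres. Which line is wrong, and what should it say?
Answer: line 1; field bearing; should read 190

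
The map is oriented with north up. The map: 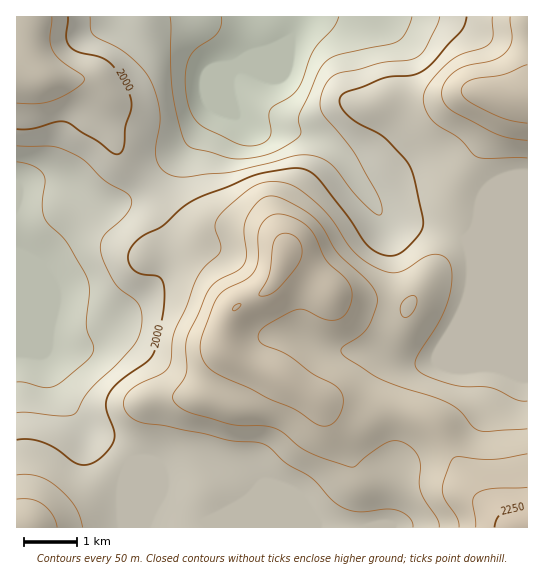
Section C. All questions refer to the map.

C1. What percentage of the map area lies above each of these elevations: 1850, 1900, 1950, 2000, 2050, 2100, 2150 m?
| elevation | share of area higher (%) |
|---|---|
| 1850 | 95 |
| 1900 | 87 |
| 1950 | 77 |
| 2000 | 65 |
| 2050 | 36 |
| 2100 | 22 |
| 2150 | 9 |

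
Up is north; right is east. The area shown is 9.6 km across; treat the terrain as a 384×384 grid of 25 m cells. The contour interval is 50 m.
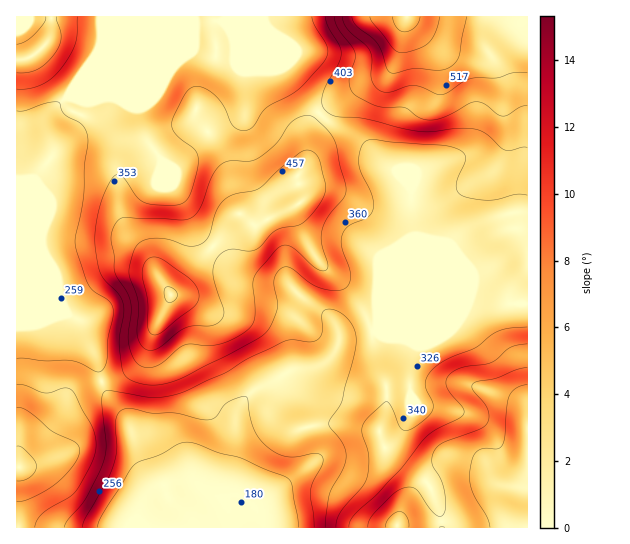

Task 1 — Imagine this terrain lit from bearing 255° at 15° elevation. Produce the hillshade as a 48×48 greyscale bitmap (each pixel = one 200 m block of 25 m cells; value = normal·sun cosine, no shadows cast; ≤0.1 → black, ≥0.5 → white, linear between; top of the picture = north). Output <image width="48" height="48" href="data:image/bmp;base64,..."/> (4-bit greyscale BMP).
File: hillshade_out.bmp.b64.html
<image width="48" height="48" href="data:image/bmp;base64,Qk32BAAAAAAAAHYAAAAoAAAAMAAAADAAAAABAAQAAAAAAIAEAAATCwAAEwsAABAAAAAAAAAAAAAAABEREQAiIiIAMzMzAERERABVVVUAZmZmAHd3dwCIiIgAmZmZAKqqqgC7u7sAzMzMAN3d3QDu7u4A////AEQ0MgJFZmZmZmZmZnis7cqqljI1Z5mHd1REQgE1ZmZmZmZmZnis3LqqlzI1eJmHd1VEQgAkVmZmZmZmZnm8upmZp0NGiamHd2VUQgATVmZmZmZmZnm7qZmZqGRXiqmHd1VEMgACRWZmZmZmd4mqqZmZmHZnmph3d1REMhAANWZmZmZ3iIiImZmZiJiImZhmeEREQxAANWZWZ3d4mZh3iaqpd5mYiIdniUREQxAANmVWeId4mZhmeaqodomYd3ZnmjM0QxAARmZmeId4mYdmeaqYZWiYdnZ5qjM0QyABV3ZniHZ4iId2eJmXVFeIdnibujM0QyACZ3d4d1Voh3Zmd4iHVEaIiIq7qTNFVCEkeId3ZlVndmZnd3iIZFaJmau6mDRWVCNXmYdmVVZmZmZ3d3iIdVeauqmYiERWVDR5qYdlRVVVZmZ3d4iYZVeaqYdnd1VVVDWLuYZVRFVFVmZnd4mXZVeJl2VndlVVVEasynVVVVREVWZ3d4mHZVZ4dlVndlVVVVe97IQ1ZmVEVVZ3ZomGZVZndmeIdlVmZWi+/ZQkeHVERFZ3VXmGZmZmZ3eHZWZmZmi+/7U0Z2VDM0ZlRHmGZmZmZnd2VWZmZniu/8dEVlVDIkVUNYh2ZmZmZmdmVWZmZ3iu/9lUNDQyEjREV4hmZmZmZmZmZmZmeIm+/9pjISMzIiNWeHZVZmZmZmZ2ZmZmeavO/8lSESNDIiR5mFRFZmZmZmZ3ZmZmirzd7aYxEjREIjaaljI1ZmZmZmZ3d2ZmirzMy4QiNEVVMkeqcxI1ZmZmZmZ3d2Znmru7unMjVVZmQkioQRJFZmZmZmd3d2Zomru6mGREVmZ3U0eGISRWZmZmZnd3d2Zomru5dlVFZ3d3ZFdkIjRWZmZmZnd3ZmZniruoZVRFeIh2ZWZTIkVVVWZmZnd2ZmZnirunVERFiqh1VndTIkVURWZ3d3d2ZmZniaqWMzRXm6hlVndkIjQzRWZ3d3dmZmZniaqWM0Voq6hmZ3dlMiIjRWZ3h3dmZmZniaqGRFZoq6dmd3dlMhEjVWZ3iHd2ZmZniamGRFZnmpdleIdkMQEkVmZneIh2ZmZmeal2VVZ4mZdVZ4h0IQI1ZmZ3eIiHZmVWeZl2VWeIiHZVZ4h1MRJFZ3d3iImYdmVWiJh2VmiId2VWeIh1MzRXiIiHeImYZmVniIdmVniIdlRGiIdlRFZ4mZmHZ3iYZWZnh2ZlVniYdVRGiIdlZneJmZmGVniHZWZndmZmZniZdURFd3d3eIiZh4mHVWeHZWZVZmZmZmeZdTNFZneIiZmahniXVFeHZnZURWZmZmaJZDNFZmeJmaqqlmiHVGd3ZmZDJGZmZmZ3ZURWZmeJmrqrp2eHVVZmZmVCElZmZmZmZlVmZmZ4q7u8yXd2VEVWd2ZTETVmZmZmZmZmZmZ4rNzO2nZlQzRnd3dkESRmZmZmZ2ZmZmZ5vv7u63VEMzV3d3d0EBRmZmZmZmZmZmeK3//dynQzMzVnZmd1IRRmZmZmZmZmZnib7//LuXQiM0VmZg=="/>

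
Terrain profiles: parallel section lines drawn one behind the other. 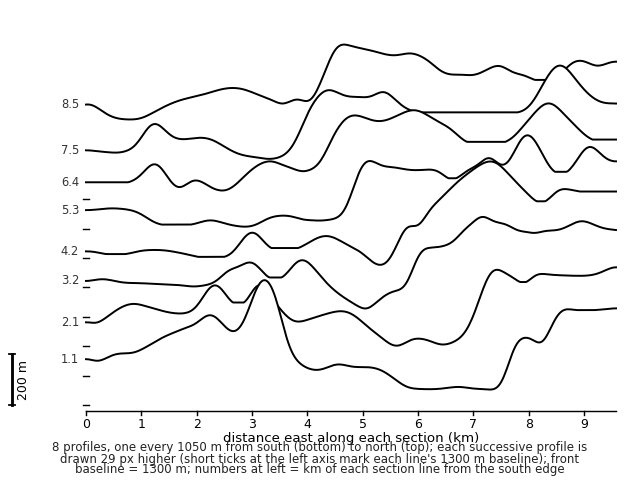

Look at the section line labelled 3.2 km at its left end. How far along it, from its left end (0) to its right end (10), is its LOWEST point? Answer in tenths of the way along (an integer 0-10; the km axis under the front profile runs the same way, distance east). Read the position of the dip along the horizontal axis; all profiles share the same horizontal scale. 5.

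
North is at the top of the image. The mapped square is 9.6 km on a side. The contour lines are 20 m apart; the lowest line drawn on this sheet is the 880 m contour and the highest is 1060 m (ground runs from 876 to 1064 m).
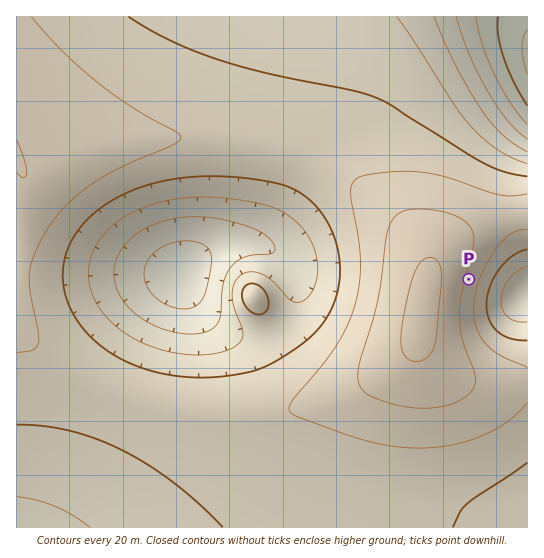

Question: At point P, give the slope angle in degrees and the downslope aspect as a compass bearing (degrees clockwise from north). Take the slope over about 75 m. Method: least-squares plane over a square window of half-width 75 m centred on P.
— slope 4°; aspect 106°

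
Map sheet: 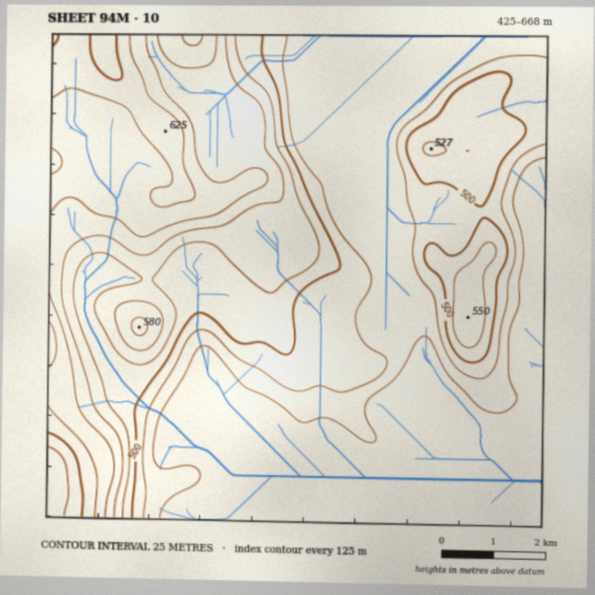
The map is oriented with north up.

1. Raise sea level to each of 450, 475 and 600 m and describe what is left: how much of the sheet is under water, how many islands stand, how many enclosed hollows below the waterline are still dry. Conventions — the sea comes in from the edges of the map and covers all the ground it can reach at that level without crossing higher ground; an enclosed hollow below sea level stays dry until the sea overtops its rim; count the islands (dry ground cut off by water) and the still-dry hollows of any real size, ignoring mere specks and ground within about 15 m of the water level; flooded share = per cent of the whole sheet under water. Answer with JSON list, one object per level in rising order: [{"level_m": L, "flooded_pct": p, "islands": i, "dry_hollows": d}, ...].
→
[{"level_m": 450, "flooded_pct": 23, "islands": 0, "dry_hollows": 0}, {"level_m": 475, "flooded_pct": 43, "islands": 0, "dry_hollows": 0}, {"level_m": 600, "flooded_pct": 94, "islands": 0, "dry_hollows": 0}]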